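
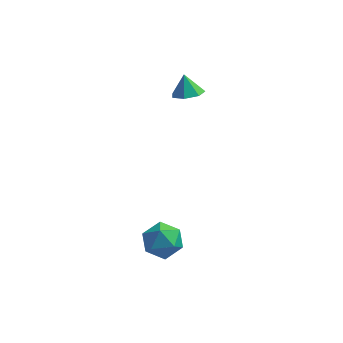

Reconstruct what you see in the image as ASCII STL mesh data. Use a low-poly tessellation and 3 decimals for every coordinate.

solid 
facet normal 0.156 0.367 0.917
outer loop
vertex -0.232 -3.091 -2.618
vertex -0.013 -4.078 -2.26
vertex 0.775 -3.458 -2.642
endloop
endfacet
facet normal 0.320 0.850 0.418
outer loop
vertex -0.232 -3.091 -2.618
vertex 0.775 -3.458 -2.642
vertex 0.386 -2.903 -3.474
endloop
endfacet
facet normal -0.263 0.965 0.022
outer loop
vertex -0.232 -3.091 -2.618
vertex 0.386 -2.903 -3.474
vertex -0.641 -3.18 -3.605
endloop
endfacet
facet normal -0.786 0.553 0.276
outer loop
vertex -0.232 -3.091 -2.618
vertex -0.641 -3.18 -3.605
vertex -0.888 -3.905 -2.855
endloop
endfacet
facet normal -0.528 0.184 0.829
outer loop
vertex -0.232 -3.091 -2.618
vertex -0.888 -3.905 -2.855
vertex -0.013 -4.078 -2.26
endloop
endfacet
facet normal 0.822 0.569 -0.005
outer loop
vertex 0.386 -2.903 -3.474
vertex 0.775 -3.458 -2.642
vertex 0.988 -3.775 -3.645
endloop
endfacet
facet normal 0.557 -0.213 0.803
outer loop
vertex 0.775 -3.458 -2.642
vertex -0.013 -4.078 -2.26
vertex 0.741 -4.5 -2.895
endloop
endfacet
facet normal -0.550 -0.510 0.661
outer loop
vertex -0.013 -4.078 -2.26
vertex -0.888 -3.905 -2.855
vertex -0.286 -4.777 -3.026
endloop
endfacet
facet normal -0.968 0.088 -0.234
outer loop
vertex -0.888 -3.905 -2.855
vertex -0.641 -3.18 -3.605
vertex -0.675 -4.222 -3.858
endloop
endfacet
facet normal -0.121 0.754 -0.645
outer loop
vertex -0.641 -3.18 -3.605
vertex 0.386 -2.903 -3.474
vertex 0.113 -3.602 -4.24
endloop
endfacet
facet normal 0.786 -0.553 -0.276
outer loop
vertex 0.332 -4.589 -3.882
vertex 0.988 -3.775 -3.645
vertex 0.741 -4.5 -2.895
endloop
endfacet
facet normal 0.263 -0.965 -0.022
outer loop
vertex 0.332 -4.589 -3.882
vertex 0.741 -4.5 -2.895
vertex -0.286 -4.777 -3.026
endloop
endfacet
facet normal -0.320 -0.850 -0.418
outer loop
vertex 0.332 -4.589 -3.882
vertex -0.286 -4.777 -3.026
vertex -0.675 -4.222 -3.858
endloop
endfacet
facet normal -0.156 -0.367 -0.917
outer loop
vertex 0.332 -4.589 -3.882
vertex -0.675 -4.222 -3.858
vertex 0.113 -3.602 -4.24
endloop
endfacet
facet normal 0.528 -0.184 -0.829
outer loop
vertex 0.332 -4.589 -3.882
vertex 0.113 -3.602 -4.24
vertex 0.988 -3.775 -3.645
endloop
endfacet
facet normal 0.968 -0.088 0.234
outer loop
vertex 0.741 -4.5 -2.895
vertex 0.988 -3.775 -3.645
vertex 0.775 -3.458 -2.642
endloop
endfacet
facet normal 0.121 -0.754 0.645
outer loop
vertex -0.286 -4.777 -3.026
vertex 0.741 -4.5 -2.895
vertex -0.013 -4.078 -2.26
endloop
endfacet
facet normal -0.822 -0.569 0.005
outer loop
vertex -0.675 -4.222 -3.858
vertex -0.286 -4.777 -3.026
vertex -0.888 -3.905 -2.855
endloop
endfacet
facet normal -0.557 0.213 -0.803
outer loop
vertex 0.113 -3.602 -4.24
vertex -0.675 -4.222 -3.858
vertex -0.641 -3.18 -3.605
endloop
endfacet
facet normal 0.550 0.510 -0.661
outer loop
vertex 0.988 -3.775 -3.645
vertex 0.113 -3.602 -4.24
vertex 0.386 -2.903 -3.474
endloop
endfacet
facet normal 0.241 -0.335 -0.911
outer loop
vertex 0.74 2.544 2.321
vertex -0.05 2.326 2.192
vertex 0.321 3.049 2.024
endloop
endfacet
facet normal 0.522 0.711 0.472
outer loop
vertex 0.74 2.544 2.321
vertex 0.321 3.049 2.024
vertex -0.33 2.714 3.248
endloop
endfacet
facet normal 0.242 -0.336 -0.910
outer loop
vertex 0.321 3.049 2.024
vertex -0.05 2.326 2.192
vertex -0.378 3.009 1.853
endloop
endfacet
facet normal -0.107 0.972 0.209
outer loop
vertex 0.321 3.049 2.024
vertex -0.378 3.009 1.853
vertex -0.33 2.714 3.248
endloop
endfacet
facet normal 0.241 -0.336 -0.910
outer loop
vertex -0.378 3.009 1.853
vertex -0.05 2.326 2.192
vertex -0.83 2.454 1.938
endloop
endfacet
facet normal -0.753 0.638 0.161
outer loop
vertex -0.378 3.009 1.853
vertex -0.83 2.454 1.938
vertex -0.33 2.714 3.248
endloop
endfacet
facet normal 0.241 -0.336 -0.911
outer loop
vertex -0.83 2.454 1.938
vertex -0.05 2.326 2.192
vertex -0.694 1.803 2.214
endloop
endfacet
facet normal -0.931 -0.040 0.363
outer loop
vertex -0.83 2.454 1.938
vertex -0.694 1.803 2.214
vertex -0.33 2.714 3.248
endloop
endfacet
facet normal 0.241 -0.335 -0.911
outer loop
vertex -0.694 1.803 2.214
vertex -0.05 2.326 2.192
vertex -0.074 1.545 2.473
endloop
endfacet
facet normal -0.506 -0.551 0.664
outer loop
vertex -0.694 1.803 2.214
vertex -0.074 1.545 2.473
vertex -0.33 2.714 3.248
endloop
endfacet
facet normal 0.241 -0.335 -0.911
outer loop
vertex -0.074 1.545 2.473
vertex -0.05 2.326 2.192
vertex 0.565 1.875 2.521
endloop
endfacet
facet normal 0.201 -0.510 0.836
outer loop
vertex -0.074 1.545 2.473
vertex 0.565 1.875 2.521
vertex -0.33 2.714 3.248
endloop
endfacet
facet normal 0.241 -0.335 -0.911
outer loop
vertex 0.565 1.875 2.521
vertex -0.05 2.326 2.192
vertex 0.74 2.544 2.321
endloop
endfacet
facet normal 0.659 0.052 0.751
outer loop
vertex 0.565 1.875 2.521
vertex 0.74 2.544 2.321
vertex -0.33 2.714 3.248
endloop
endfacet

endsolid


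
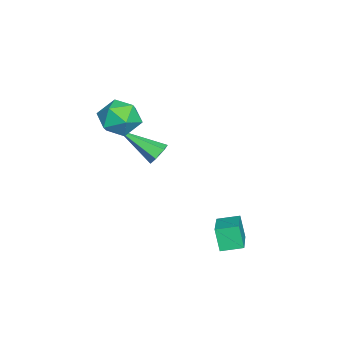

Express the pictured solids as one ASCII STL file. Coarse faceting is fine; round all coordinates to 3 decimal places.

solid 
facet normal 0.092 0.831 -0.549
outer loop
vertex -1.683 -0.914 0.301
vertex -2.002 -0.643 0.658
vertex -1.457 -0.655 0.731
endloop
endfacet
facet normal 0.860 -0.485 -0.159
outer loop
vertex -1.683 -0.914 0.301
vertex -1.457 -0.655 0.731
vertex -2.178 -2.257 1.722
endloop
endfacet
facet normal 0.092 0.832 -0.547
outer loop
vertex -1.457 -0.655 0.731
vertex -2.002 -0.643 0.658
vertex -1.776 -0.385 1.088
endloop
endfacet
facet normal 0.764 0.053 0.643
outer loop
vertex -1.457 -0.655 0.731
vertex -1.776 -0.385 1.088
vertex -2.178 -2.257 1.722
endloop
endfacet
facet normal 0.091 0.832 -0.547
outer loop
vertex -1.776 -0.385 1.088
vertex -2.002 -0.643 0.658
vertex -2.321 -0.373 1.016
endloop
endfacet
facet normal -0.116 0.341 0.933
outer loop
vertex -1.776 -0.385 1.088
vertex -2.321 -0.373 1.016
vertex -2.178 -2.257 1.722
endloop
endfacet
facet normal 0.091 0.832 -0.547
outer loop
vertex -2.321 -0.373 1.016
vertex -2.002 -0.643 0.658
vertex -2.547 -0.631 0.586
endloop
endfacet
facet normal -0.903 0.089 0.421
outer loop
vertex -2.321 -0.373 1.016
vertex -2.547 -0.631 0.586
vertex -2.178 -2.257 1.722
endloop
endfacet
facet normal 0.091 0.831 -0.549
outer loop
vertex -2.547 -0.631 0.586
vertex -2.002 -0.643 0.658
vertex -2.228 -0.902 0.229
endloop
endfacet
facet normal -0.808 -0.449 -0.381
outer loop
vertex -2.547 -0.631 0.586
vertex -2.228 -0.902 0.229
vertex -2.178 -2.257 1.722
endloop
endfacet
facet normal 0.091 0.831 -0.549
outer loop
vertex -2.228 -0.902 0.229
vertex -2.002 -0.643 0.658
vertex -1.683 -0.914 0.301
endloop
endfacet
facet normal 0.072 -0.737 -0.672
outer loop
vertex -2.228 -0.902 0.229
vertex -1.683 -0.914 0.301
vertex -2.178 -2.257 1.722
endloop
endfacet
facet normal -0.936 -0.123 -0.330
outer loop
vertex 0.943 2.091 -0.719
vertex 0.772 2.937 -0.549
vertex 1.237 2.337 -1.643
endloop
endfacet
facet normal 0.194 -0.962 -0.194
outer loop
vertex 2.968 2.563 -1.031
vertex 0.943 2.091 -0.719
vertex 1.237 2.337 -1.643
endloop
endfacet
facet normal -0.936 -0.122 -0.331
outer loop
vertex 1.237 2.337 -1.643
vertex 0.772 2.937 -0.549
vertex 1.066 3.183 -1.472
endloop
endfacet
facet normal 0.294 0.246 -0.923
outer loop
vertex 1.066 3.183 -1.472
vertex 2.968 2.563 -1.031
vertex 1.237 2.337 -1.643
endloop
endfacet
facet normal -0.295 -0.245 0.924
outer loop
vertex 0.943 2.091 -0.719
vertex 2.503 3.163 0.063
vertex 0.772 2.937 -0.549
endloop
endfacet
facet normal 0.194 -0.962 -0.194
outer loop
vertex 2.674 2.317 -0.108
vertex 0.943 2.091 -0.719
vertex 2.968 2.563 -1.031
endloop
endfacet
facet normal -0.294 -0.246 0.924
outer loop
vertex 2.674 2.317 -0.108
vertex 2.503 3.163 0.063
vertex 0.943 2.091 -0.719
endloop
endfacet
facet normal -0.194 0.961 0.194
outer loop
vertex 0.772 2.937 -0.549
vertex 2.503 3.163 0.063
vertex 1.066 3.183 -1.472
endloop
endfacet
facet normal 0.294 0.245 -0.924
outer loop
vertex 2.797 3.409 -0.861
vertex 2.968 2.563 -1.031
vertex 1.066 3.183 -1.472
endloop
endfacet
facet normal -0.194 0.962 0.194
outer loop
vertex 1.066 3.183 -1.472
vertex 2.503 3.163 0.063
vertex 2.797 3.409 -0.861
endloop
endfacet
facet normal 0.936 0.123 0.331
outer loop
vertex 2.797 3.409 -0.861
vertex 2.674 2.317 -0.108
vertex 2.968 2.563 -1.031
endloop
endfacet
facet normal 0.936 0.122 0.330
outer loop
vertex 2.503 3.163 0.063
vertex 2.674 2.317 -0.108
vertex 2.797 3.409 -0.861
endloop
endfacet
facet normal -0.603 0.313 0.734
outer loop
vertex -0.561 -1.23 3.95
vertex -0.307 -1.944 4.463
vertex 0.158 -1.157 4.51
endloop
endfacet
facet normal -0.361 0.864 0.351
outer loop
vertex -0.561 -1.23 3.95
vertex 0.158 -1.157 4.51
vertex 0.195 -0.8 3.668
endloop
endfacet
facet normal -0.557 0.763 -0.328
outer loop
vertex -0.561 -1.23 3.95
vertex 0.195 -0.8 3.668
vertex -0.247 -1.366 3.102
endloop
endfacet
facet normal -0.919 0.150 -0.364
outer loop
vertex -0.561 -1.23 3.95
vertex -0.247 -1.366 3.102
vertex -0.557 -2.072 3.593
endloop
endfacet
facet normal -0.948 -0.128 0.291
outer loop
vertex -0.561 -1.23 3.95
vertex -0.557 -2.072 3.593
vertex -0.307 -1.944 4.463
endloop
endfacet
facet normal 0.353 0.856 0.378
outer loop
vertex 0.195 -0.8 3.668
vertex 0.158 -1.157 4.51
vertex 0.917 -1.248 4.007
endloop
endfacet
facet normal -0.039 -0.037 0.999
outer loop
vertex 0.158 -1.157 4.51
vertex -0.307 -1.944 4.463
vertex 0.607 -1.954 4.498
endloop
endfacet
facet normal -0.598 -0.750 0.282
outer loop
vertex -0.307 -1.944 4.463
vertex -0.557 -2.072 3.593
vertex 0.165 -2.52 3.932
endloop
endfacet
facet normal -0.552 -0.299 -0.778
outer loop
vertex -0.557 -2.072 3.593
vertex -0.247 -1.366 3.102
vertex 0.202 -2.163 3.09
endloop
endfacet
facet normal 0.035 0.693 -0.720
outer loop
vertex -0.247 -1.366 3.102
vertex 0.195 -0.8 3.668
vertex 0.667 -1.376 3.137
endloop
endfacet
facet normal 0.919 -0.150 0.364
outer loop
vertex 0.921 -2.09 3.65
vertex 0.917 -1.248 4.007
vertex 0.607 -1.954 4.498
endloop
endfacet
facet normal 0.557 -0.763 0.328
outer loop
vertex 0.921 -2.09 3.65
vertex 0.607 -1.954 4.498
vertex 0.165 -2.52 3.932
endloop
endfacet
facet normal 0.361 -0.864 -0.351
outer loop
vertex 0.921 -2.09 3.65
vertex 0.165 -2.52 3.932
vertex 0.202 -2.163 3.09
endloop
endfacet
facet normal 0.603 -0.313 -0.734
outer loop
vertex 0.921 -2.09 3.65
vertex 0.202 -2.163 3.09
vertex 0.667 -1.376 3.137
endloop
endfacet
facet normal 0.948 0.128 -0.291
outer loop
vertex 0.921 -2.09 3.65
vertex 0.667 -1.376 3.137
vertex 0.917 -1.248 4.007
endloop
endfacet
facet normal 0.552 0.299 0.778
outer loop
vertex 0.607 -1.954 4.498
vertex 0.917 -1.248 4.007
vertex 0.158 -1.157 4.51
endloop
endfacet
facet normal -0.035 -0.693 0.720
outer loop
vertex 0.165 -2.52 3.932
vertex 0.607 -1.954 4.498
vertex -0.307 -1.944 4.463
endloop
endfacet
facet normal -0.353 -0.856 -0.378
outer loop
vertex 0.202 -2.163 3.09
vertex 0.165 -2.52 3.932
vertex -0.557 -2.072 3.593
endloop
endfacet
facet normal 0.039 0.037 -0.999
outer loop
vertex 0.667 -1.376 3.137
vertex 0.202 -2.163 3.09
vertex -0.247 -1.366 3.102
endloop
endfacet
facet normal 0.598 0.750 -0.282
outer loop
vertex 0.917 -1.248 4.007
vertex 0.667 -1.376 3.137
vertex 0.195 -0.8 3.668
endloop
endfacet

endsolid


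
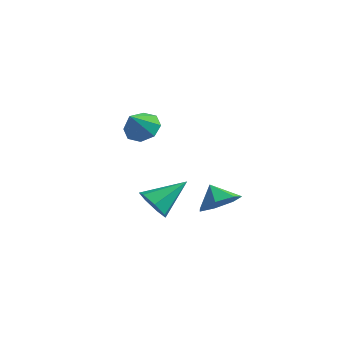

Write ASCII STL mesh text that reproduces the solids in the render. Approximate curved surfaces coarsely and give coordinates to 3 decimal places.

solid 
facet normal -0.433 -0.745 -0.508
outer loop
vertex -0.997 -3.793 -1.694
vertex -1.429 -3.24 -2.137
vertex -0.682 -3.563 -2.3
endloop
endfacet
facet normal 0.894 -0.255 0.368
outer loop
vertex -0.997 -3.793 -1.694
vertex -0.682 -3.563 -2.3
vertex -0.651 -1.9 -1.223
endloop
endfacet
facet normal -0.433 -0.745 -0.507
outer loop
vertex -0.682 -3.563 -2.3
vertex -1.429 -3.24 -2.137
vertex -0.93 -3.09 -2.783
endloop
endfacet
facet normal 0.935 0.180 -0.304
outer loop
vertex -0.682 -3.563 -2.3
vertex -0.93 -3.09 -2.783
vertex -0.651 -1.9 -1.223
endloop
endfacet
facet normal -0.433 -0.745 -0.507
outer loop
vertex -0.93 -3.09 -2.783
vertex -1.429 -3.24 -2.137
vertex -1.553 -2.73 -2.78
endloop
endfacet
facet normal 0.398 0.694 -0.600
outer loop
vertex -0.93 -3.09 -2.783
vertex -1.553 -2.73 -2.78
vertex -0.651 -1.9 -1.223
endloop
endfacet
facet normal -0.432 -0.745 -0.508
outer loop
vertex -1.553 -2.73 -2.78
vertex -1.429 -3.24 -2.137
vertex -2.084 -2.754 -2.293
endloop
endfacet
facet normal -0.314 0.901 -0.298
outer loop
vertex -1.553 -2.73 -2.78
vertex -2.084 -2.754 -2.293
vertex -0.651 -1.9 -1.223
endloop
endfacet
facet normal -0.432 -0.745 -0.508
outer loop
vertex -2.084 -2.754 -2.293
vertex -1.429 -3.24 -2.137
vertex -2.121 -3.144 -1.689
endloop
endfacet
facet normal -0.665 0.645 0.376
outer loop
vertex -2.084 -2.754 -2.293
vertex -2.121 -3.144 -1.689
vertex -0.651 -1.9 -1.223
endloop
endfacet
facet normal -0.433 -0.744 -0.509
outer loop
vertex -2.121 -3.144 -1.689
vertex -1.429 -3.24 -2.137
vertex -1.638 -3.607 -1.423
endloop
endfacet
facet normal -0.390 0.118 0.913
outer loop
vertex -2.121 -3.144 -1.689
vertex -1.638 -3.607 -1.423
vertex -0.651 -1.9 -1.223
endloop
endfacet
facet normal -0.431 -0.745 -0.509
outer loop
vertex -1.638 -3.607 -1.423
vertex -1.429 -3.24 -2.137
vertex -0.997 -3.793 -1.694
endloop
endfacet
facet normal 0.303 -0.282 0.910
outer loop
vertex -1.638 -3.607 -1.423
vertex -0.997 -3.793 -1.694
vertex -0.651 -1.9 -1.223
endloop
endfacet
facet normal 0.049 0.644 -0.764
outer loop
vertex -2.314 -1.491 1.881
vertex -2.638 -2.048 1.391
vertex -2.933 -1.462 1.866
endloop
endfacet
facet normal -0.007 0.335 0.942
outer loop
vertex -2.314 -1.491 1.881
vertex -2.933 -1.462 1.866
vertex -2.702 -2.872 2.369
endloop
endfacet
facet normal 0.050 0.644 -0.763
outer loop
vertex -2.933 -1.462 1.866
vertex -2.638 -2.048 1.391
vertex -3.379 -1.776 1.572
endloop
endfacet
facet normal -0.623 0.170 0.763
outer loop
vertex -2.933 -1.462 1.866
vertex -3.379 -1.776 1.572
vertex -2.702 -2.872 2.369
endloop
endfacet
facet normal 0.049 0.642 -0.765
outer loop
vertex -3.379 -1.776 1.572
vertex -2.638 -2.048 1.391
vertex -3.392 -2.25 1.173
endloop
endfacet
facet normal -0.887 -0.283 0.365
outer loop
vertex -3.379 -1.776 1.572
vertex -3.392 -2.25 1.173
vertex -2.702 -2.872 2.369
endloop
endfacet
facet normal 0.048 0.644 -0.764
outer loop
vertex -3.392 -2.25 1.173
vertex -2.638 -2.048 1.391
vertex -2.963 -2.605 0.901
endloop
endfacet
facet normal -0.646 -0.763 -0.024
outer loop
vertex -3.392 -2.25 1.173
vertex -2.963 -2.605 0.901
vertex -2.702 -2.872 2.369
endloop
endfacet
facet normal 0.050 0.643 -0.764
outer loop
vertex -2.963 -2.605 0.901
vertex -2.638 -2.048 1.391
vertex -2.344 -2.635 0.916
endloop
endfacet
facet normal -0.044 -0.984 -0.171
outer loop
vertex -2.963 -2.605 0.901
vertex -2.344 -2.635 0.916
vertex -2.702 -2.872 2.369
endloop
endfacet
facet normal 0.050 0.643 -0.764
outer loop
vertex -2.344 -2.635 0.916
vertex -2.638 -2.048 1.391
vertex -1.897 -2.321 1.21
endloop
endfacet
facet normal 0.572 -0.820 0.007
outer loop
vertex -2.344 -2.635 0.916
vertex -1.897 -2.321 1.21
vertex -2.702 -2.872 2.369
endloop
endfacet
facet normal 0.050 0.642 -0.765
outer loop
vertex -1.897 -2.321 1.21
vertex -2.638 -2.048 1.391
vertex -1.885 -1.847 1.609
endloop
endfacet
facet normal 0.837 -0.365 0.408
outer loop
vertex -1.897 -2.321 1.21
vertex -1.885 -1.847 1.609
vertex -2.702 -2.872 2.369
endloop
endfacet
facet normal 0.049 0.643 -0.764
outer loop
vertex -1.885 -1.847 1.609
vertex -2.638 -2.048 1.391
vertex -2.314 -1.491 1.881
endloop
endfacet
facet normal 0.597 0.113 0.794
outer loop
vertex -1.885 -1.847 1.609
vertex -2.314 -1.491 1.881
vertex -2.702 -2.872 2.369
endloop
endfacet
facet normal 0.637 -0.317 -0.703
outer loop
vertex 0.164 1.176 -3.398
vertex -0.496 0.498 -3.69
vertex -0.385 1.429 -4.009
endloop
endfacet
facet normal -0.071 0.897 0.436
outer loop
vertex 0.164 1.176 -3.398
vertex -0.385 1.429 -4.009
vertex -1.184 0.842 -2.93
endloop
endfacet
facet normal 0.636 -0.317 -0.703
outer loop
vertex -0.385 1.429 -4.009
vertex -0.496 0.498 -3.69
vertex -1.017 0.981 -4.379
endloop
endfacet
facet normal -0.582 0.813 0.011
outer loop
vertex -0.385 1.429 -4.009
vertex -1.017 0.981 -4.379
vertex -1.184 0.842 -2.93
endloop
endfacet
facet normal 0.635 -0.318 -0.704
outer loop
vertex -1.017 0.981 -4.379
vertex -0.496 0.498 -3.69
vertex -1.258 0.17 -4.23
endloop
endfacet
facet normal -0.959 0.269 -0.085
outer loop
vertex -1.017 0.981 -4.379
vertex -1.258 0.17 -4.23
vertex -1.184 0.842 -2.93
endloop
endfacet
facet normal 0.636 -0.318 -0.703
outer loop
vertex -1.258 0.17 -4.23
vertex -0.496 0.498 -3.69
vertex -0.925 -0.394 -3.674
endloop
endfacet
facet normal -0.919 -0.325 0.221
outer loop
vertex -1.258 0.17 -4.23
vertex -0.925 -0.394 -3.674
vertex -1.184 0.842 -2.93
endloop
endfacet
facet normal 0.636 -0.318 -0.703
outer loop
vertex -0.925 -0.394 -3.674
vertex -0.496 0.498 -3.69
vertex -0.269 -0.286 -3.13
endloop
endfacet
facet normal -0.492 -0.522 0.697
outer loop
vertex -0.925 -0.394 -3.674
vertex -0.269 -0.286 -3.13
vertex -1.184 0.842 -2.93
endloop
endfacet
facet normal 0.637 -0.317 -0.703
outer loop
vertex -0.269 -0.286 -3.13
vertex -0.496 0.498 -3.69
vertex 0.215 0.413 -3.007
endloop
endfacet
facet normal 0.001 -0.174 0.985
outer loop
vertex -0.269 -0.286 -3.13
vertex 0.215 0.413 -3.007
vertex -1.184 0.842 -2.93
endloop
endfacet
facet normal 0.637 -0.317 -0.703
outer loop
vertex 0.215 0.413 -3.007
vertex -0.496 0.498 -3.69
vertex 0.164 1.176 -3.398
endloop
endfacet
facet normal 0.188 0.458 0.869
outer loop
vertex 0.215 0.413 -3.007
vertex 0.164 1.176 -3.398
vertex -1.184 0.842 -2.93
endloop
endfacet

endsolid


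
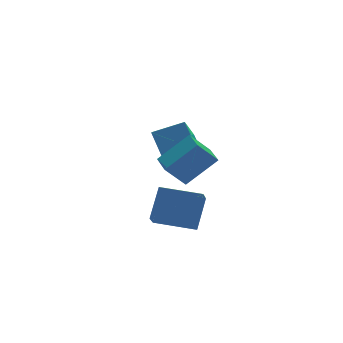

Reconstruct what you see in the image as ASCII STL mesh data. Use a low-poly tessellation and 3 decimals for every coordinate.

solid 
facet normal -0.660 0.148 0.737
outer loop
vertex -1.694 -3.693 3.605
vertex -1.364 -2.261 3.613
vertex -3.2 -3.338 2.185
endloop
endfacet
facet normal -0.225 -0.974 -0.005
outer loop
vertex -2.216 -3.559 1.087
vertex -1.694 -3.693 3.605
vertex -3.2 -3.338 2.185
endloop
endfacet
facet normal -0.660 0.148 0.737
outer loop
vertex -3.2 -3.338 2.185
vertex -1.364 -2.261 3.613
vertex -2.869 -1.906 2.193
endloop
endfacet
facet normal -0.717 0.169 -0.676
outer loop
vertex -2.869 -1.906 2.193
vertex -2.216 -3.559 1.087
vertex -3.2 -3.338 2.185
endloop
endfacet
facet normal 0.717 -0.169 0.676
outer loop
vertex -1.694 -3.693 3.605
vertex -0.38 -2.482 2.515
vertex -1.364 -2.261 3.613
endloop
endfacet
facet normal -0.225 -0.974 -0.005
outer loop
vertex -0.711 -3.914 2.507
vertex -1.694 -3.693 3.605
vertex -2.216 -3.559 1.087
endloop
endfacet
facet normal 0.717 -0.170 0.676
outer loop
vertex -0.711 -3.914 2.507
vertex -0.38 -2.482 2.515
vertex -1.694 -3.693 3.605
endloop
endfacet
facet normal 0.225 0.974 0.005
outer loop
vertex -1.364 -2.261 3.613
vertex -0.38 -2.482 2.515
vertex -2.869 -1.906 2.193
endloop
endfacet
facet normal -0.717 0.169 -0.676
outer loop
vertex -1.886 -2.127 1.095
vertex -2.216 -3.559 1.087
vertex -2.869 -1.906 2.193
endloop
endfacet
facet normal 0.225 0.974 0.005
outer loop
vertex -2.869 -1.906 2.193
vertex -0.38 -2.482 2.515
vertex -1.886 -2.127 1.095
endloop
endfacet
facet normal 0.660 -0.148 -0.737
outer loop
vertex -1.886 -2.127 1.095
vertex -0.711 -3.914 2.507
vertex -2.216 -3.559 1.087
endloop
endfacet
facet normal 0.660 -0.148 -0.737
outer loop
vertex -0.38 -2.482 2.515
vertex -0.711 -3.914 2.507
vertex -1.886 -2.127 1.095
endloop
endfacet
facet normal -0.863 0.346 -0.368
outer loop
vertex -1.205 2.101 1.973
vertex -0.175 3.089 0.487
vertex -1.353 0.463 0.782
endloop
endfacet
facet normal -0.499 -0.480 0.722
outer loop
vertex 0.175 -0.149 1.433
vertex -1.205 2.101 1.973
vertex -1.353 0.463 0.782
endloop
endfacet
facet normal -0.863 0.346 -0.368
outer loop
vertex -1.353 0.463 0.782
vertex -0.175 3.089 0.487
vertex -0.323 1.451 -0.704
endloop
endfacet
facet normal -0.073 -0.806 -0.587
outer loop
vertex -0.323 1.451 -0.704
vertex 0.175 -0.149 1.433
vertex -1.353 0.463 0.782
endloop
endfacet
facet normal 0.073 0.806 0.587
outer loop
vertex -1.205 2.101 1.973
vertex 1.353 2.477 1.138
vertex -0.175 3.089 0.487
endloop
endfacet
facet normal -0.499 -0.480 0.722
outer loop
vertex 0.323 1.489 2.624
vertex -1.205 2.101 1.973
vertex 0.175 -0.149 1.433
endloop
endfacet
facet normal 0.073 0.806 0.587
outer loop
vertex 0.323 1.489 2.624
vertex 1.353 2.477 1.138
vertex -1.205 2.101 1.973
endloop
endfacet
facet normal 0.499 0.480 -0.722
outer loop
vertex -0.175 3.089 0.487
vertex 1.353 2.477 1.138
vertex -0.323 1.451 -0.704
endloop
endfacet
facet normal -0.073 -0.806 -0.587
outer loop
vertex 1.205 0.839 -0.053
vertex 0.175 -0.149 1.433
vertex -0.323 1.451 -0.704
endloop
endfacet
facet normal 0.499 0.480 -0.722
outer loop
vertex -0.323 1.451 -0.704
vertex 1.353 2.477 1.138
vertex 1.205 0.839 -0.053
endloop
endfacet
facet normal 0.863 -0.346 0.368
outer loop
vertex 1.205 0.839 -0.053
vertex 0.323 1.489 2.624
vertex 0.175 -0.149 1.433
endloop
endfacet
facet normal 0.863 -0.346 0.368
outer loop
vertex 1.353 2.477 1.138
vertex 0.323 1.489 2.624
vertex 1.205 0.839 -0.053
endloop
endfacet
facet normal -0.770 0.628 0.115
outer loop
vertex -4.103 -3.59 -0.699
vertex -3.222 -2.785 0.805
vertex -3.49 -2.684 -1.542
endloop
endfacet
facet normal -0.458 -0.419 -0.784
outer loop
vertex -1.858 -4.015 -1.785
vertex -4.103 -3.59 -0.699
vertex -3.49 -2.684 -1.542
endloop
endfacet
facet normal -0.770 0.628 0.115
outer loop
vertex -3.49 -2.684 -1.542
vertex -3.222 -2.785 0.805
vertex -2.61 -1.88 -0.037
endloop
endfacet
facet normal 0.444 0.656 -0.610
outer loop
vertex -2.61 -1.88 -0.037
vertex -1.858 -4.015 -1.785
vertex -3.49 -2.684 -1.542
endloop
endfacet
facet normal -0.444 -0.656 0.611
outer loop
vertex -4.103 -3.59 -0.699
vertex -1.59 -4.116 0.562
vertex -3.222 -2.785 0.805
endloop
endfacet
facet normal -0.458 -0.419 -0.784
outer loop
vertex -2.47 -4.92 -0.943
vertex -4.103 -3.59 -0.699
vertex -1.858 -4.015 -1.785
endloop
endfacet
facet normal -0.444 -0.657 0.610
outer loop
vertex -2.47 -4.92 -0.943
vertex -1.59 -4.116 0.562
vertex -4.103 -3.59 -0.699
endloop
endfacet
facet normal 0.458 0.419 0.784
outer loop
vertex -3.222 -2.785 0.805
vertex -1.59 -4.116 0.562
vertex -2.61 -1.88 -0.037
endloop
endfacet
facet normal 0.443 0.656 -0.611
outer loop
vertex -0.977 -3.21 -0.281
vertex -1.858 -4.015 -1.785
vertex -2.61 -1.88 -0.037
endloop
endfacet
facet normal 0.458 0.419 0.784
outer loop
vertex -2.61 -1.88 -0.037
vertex -1.59 -4.116 0.562
vertex -0.977 -3.21 -0.281
endloop
endfacet
facet normal 0.770 -0.628 -0.115
outer loop
vertex -0.977 -3.21 -0.281
vertex -2.47 -4.92 -0.943
vertex -1.858 -4.015 -1.785
endloop
endfacet
facet normal 0.770 -0.628 -0.115
outer loop
vertex -1.59 -4.116 0.562
vertex -2.47 -4.92 -0.943
vertex -0.977 -3.21 -0.281
endloop
endfacet

endsolid


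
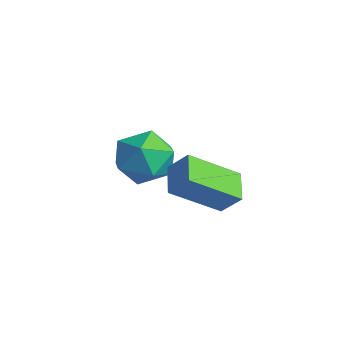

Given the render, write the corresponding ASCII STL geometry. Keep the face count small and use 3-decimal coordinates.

solid 
facet normal -0.667 0.705 -0.240
outer loop
vertex -3.719 -2.021 2.213
vertex -4.231 -2.16 3.23
vertex -3.383 -1.397 3.114
endloop
endfacet
facet normal -0.040 0.828 -0.559
outer loop
vertex -3.719 -2.021 2.213
vertex -3.383 -1.397 3.114
vertex -2.603 -1.84 2.401
endloop
endfacet
facet normal 0.119 0.259 -0.958
outer loop
vertex -3.719 -2.021 2.213
vertex -2.603 -1.84 2.401
vertex -2.969 -2.876 2.075
endloop
endfacet
facet normal -0.409 -0.216 -0.886
outer loop
vertex -3.719 -2.021 2.213
vertex -2.969 -2.876 2.075
vertex -3.975 -3.074 2.588
endloop
endfacet
facet normal -0.895 0.060 -0.442
outer loop
vertex -3.719 -2.021 2.213
vertex -3.975 -3.074 2.588
vertex -4.231 -2.16 3.23
endloop
endfacet
facet normal 0.457 0.888 -0.052
outer loop
vertex -2.603 -1.84 2.401
vertex -3.383 -1.397 3.114
vertex -2.425 -1.866 3.532
endloop
endfacet
facet normal -0.556 0.689 0.465
outer loop
vertex -3.383 -1.397 3.114
vertex -4.231 -2.16 3.23
vertex -3.431 -2.064 4.045
endloop
endfacet
facet normal -0.925 -0.355 0.137
outer loop
vertex -4.231 -2.16 3.23
vertex -3.975 -3.074 2.588
vertex -3.797 -3.1 3.719
endloop
endfacet
facet normal -0.139 -0.802 -0.581
outer loop
vertex -3.975 -3.074 2.588
vertex -2.969 -2.876 2.075
vertex -3.017 -3.543 3.006
endloop
endfacet
facet normal 0.715 -0.033 -0.698
outer loop
vertex -2.969 -2.876 2.075
vertex -2.603 -1.84 2.401
vertex -2.169 -2.78 2.89
endloop
endfacet
facet normal 0.409 0.216 0.886
outer loop
vertex -2.681 -2.919 3.907
vertex -2.425 -1.866 3.532
vertex -3.431 -2.064 4.045
endloop
endfacet
facet normal -0.119 -0.259 0.958
outer loop
vertex -2.681 -2.919 3.907
vertex -3.431 -2.064 4.045
vertex -3.797 -3.1 3.719
endloop
endfacet
facet normal 0.040 -0.828 0.559
outer loop
vertex -2.681 -2.919 3.907
vertex -3.797 -3.1 3.719
vertex -3.017 -3.543 3.006
endloop
endfacet
facet normal 0.667 -0.705 0.240
outer loop
vertex -2.681 -2.919 3.907
vertex -3.017 -3.543 3.006
vertex -2.169 -2.78 2.89
endloop
endfacet
facet normal 0.895 -0.060 0.442
outer loop
vertex -2.681 -2.919 3.907
vertex -2.169 -2.78 2.89
vertex -2.425 -1.866 3.532
endloop
endfacet
facet normal 0.139 0.802 0.581
outer loop
vertex -3.431 -2.064 4.045
vertex -2.425 -1.866 3.532
vertex -3.383 -1.397 3.114
endloop
endfacet
facet normal -0.715 0.033 0.698
outer loop
vertex -3.797 -3.1 3.719
vertex -3.431 -2.064 4.045
vertex -4.231 -2.16 3.23
endloop
endfacet
facet normal -0.457 -0.888 0.052
outer loop
vertex -3.017 -3.543 3.006
vertex -3.797 -3.1 3.719
vertex -3.975 -3.074 2.588
endloop
endfacet
facet normal 0.556 -0.689 -0.465
outer loop
vertex -2.169 -2.78 2.89
vertex -3.017 -3.543 3.006
vertex -2.969 -2.876 2.075
endloop
endfacet
facet normal 0.925 0.355 -0.137
outer loop
vertex -2.425 -1.866 3.532
vertex -2.169 -2.78 2.89
vertex -2.603 -1.84 2.401
endloop
endfacet
facet normal -0.567 -0.373 -0.735
outer loop
vertex -0.086 -3.538 3.569
vertex -1.0 -2.984 3.993
vertex 0.354 -1.929 2.413
endloop
endfacet
facet normal 0.795 -0.482 -0.368
outer loop
vertex 0.92 -1.556 3.147
vertex -0.086 -3.538 3.569
vertex 0.354 -1.929 2.413
endloop
endfacet
facet normal -0.566 -0.373 -0.735
outer loop
vertex 0.354 -1.929 2.413
vertex -1.0 -2.984 3.993
vertex -0.56 -1.375 2.836
endloop
endfacet
facet normal 0.217 0.793 -0.570
outer loop
vertex -0.56 -1.375 2.836
vertex 0.92 -1.556 3.147
vertex 0.354 -1.929 2.413
endloop
endfacet
facet normal -0.216 -0.793 0.570
outer loop
vertex -0.086 -3.538 3.569
vertex -0.434 -2.611 4.727
vertex -1.0 -2.984 3.993
endloop
endfacet
facet normal 0.795 -0.482 -0.368
outer loop
vertex 0.48 -3.165 4.304
vertex -0.086 -3.538 3.569
vertex 0.92 -1.556 3.147
endloop
endfacet
facet normal -0.217 -0.793 0.569
outer loop
vertex 0.48 -3.165 4.304
vertex -0.434 -2.611 4.727
vertex -0.086 -3.538 3.569
endloop
endfacet
facet normal -0.795 0.482 0.368
outer loop
vertex -1.0 -2.984 3.993
vertex -0.434 -2.611 4.727
vertex -0.56 -1.375 2.836
endloop
endfacet
facet normal 0.217 0.793 -0.569
outer loop
vertex 0.006 -1.002 3.571
vertex 0.92 -1.556 3.147
vertex -0.56 -1.375 2.836
endloop
endfacet
facet normal -0.795 0.482 0.368
outer loop
vertex -0.56 -1.375 2.836
vertex -0.434 -2.611 4.727
vertex 0.006 -1.002 3.571
endloop
endfacet
facet normal 0.567 0.373 0.734
outer loop
vertex 0.006 -1.002 3.571
vertex 0.48 -3.165 4.304
vertex 0.92 -1.556 3.147
endloop
endfacet
facet normal 0.566 0.373 0.735
outer loop
vertex -0.434 -2.611 4.727
vertex 0.48 -3.165 4.304
vertex 0.006 -1.002 3.571
endloop
endfacet

endsolid


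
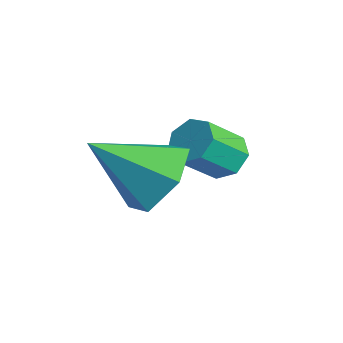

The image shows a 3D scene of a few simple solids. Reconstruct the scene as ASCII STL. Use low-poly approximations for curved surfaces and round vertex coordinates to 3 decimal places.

solid 
facet normal 0.314 0.723 -0.616
outer loop
vertex 0.888 0.07 1.2
vertex 0.075 0.075 0.792
vertex 0.228 0.617 1.506
endloop
endfacet
facet normal 0.414 -0.010 0.910
outer loop
vertex 0.888 0.07 1.2
vertex 0.228 0.617 1.506
vertex -0.435 -1.095 1.788
endloop
endfacet
facet normal 0.314 0.722 -0.616
outer loop
vertex 0.228 0.617 1.506
vertex 0.075 0.075 0.792
vertex -0.585 0.623 1.098
endloop
endfacet
facet normal -0.425 0.305 0.852
outer loop
vertex 0.228 0.617 1.506
vertex -0.585 0.623 1.098
vertex -0.435 -1.095 1.788
endloop
endfacet
facet normal 0.315 0.723 -0.615
outer loop
vertex -0.585 0.623 1.098
vertex 0.075 0.075 0.792
vertex -0.738 0.081 0.383
endloop
endfacet
facet normal -0.978 -0.001 0.210
outer loop
vertex -0.585 0.623 1.098
vertex -0.738 0.081 0.383
vertex -0.435 -1.095 1.788
endloop
endfacet
facet normal 0.315 0.723 -0.615
outer loop
vertex -0.738 0.081 0.383
vertex 0.075 0.075 0.792
vertex -0.079 -0.466 0.077
endloop
endfacet
facet normal -0.689 -0.622 -0.372
outer loop
vertex -0.738 0.081 0.383
vertex -0.079 -0.466 0.077
vertex -0.435 -1.095 1.788
endloop
endfacet
facet normal 0.315 0.723 -0.615
outer loop
vertex -0.079 -0.466 0.077
vertex 0.075 0.075 0.792
vertex 0.734 -0.472 0.486
endloop
endfacet
facet normal 0.151 -0.938 -0.313
outer loop
vertex -0.079 -0.466 0.077
vertex 0.734 -0.472 0.486
vertex -0.435 -1.095 1.788
endloop
endfacet
facet normal 0.314 0.723 -0.616
outer loop
vertex 0.734 -0.472 0.486
vertex 0.075 0.075 0.792
vertex 0.888 0.07 1.2
endloop
endfacet
facet normal 0.702 -0.632 0.328
outer loop
vertex 0.734 -0.472 0.486
vertex 0.888 0.07 1.2
vertex -0.435 -1.095 1.788
endloop
endfacet
facet normal -0.069 0.731 -0.678
outer loop
vertex 0.377 1.502 0.65
vertex -0.147 1.561 0.767
vertex 0.278 1.808 0.99
endloop
endfacet
facet normal 0.975 0.194 0.110
outer loop
vertex 0.377 1.502 0.65
vertex 0.278 1.808 0.99
vertex 0.451 0.719 1.376
endloop
endfacet
facet normal 0.975 0.194 0.109
outer loop
vertex 0.451 0.719 1.376
vertex 0.278 1.808 0.99
vertex 0.352 1.026 1.716
endloop
endfacet
facet normal 0.068 -0.731 0.679
outer loop
vertex 0.451 0.719 1.376
vertex 0.352 1.026 1.716
vertex -0.073 0.779 1.493
endloop
endfacet
facet normal -0.068 0.730 -0.680
outer loop
vertex 0.278 1.808 0.99
vertex -0.147 1.561 0.767
vertex -0.141 1.929 1.162
endloop
endfacet
facet normal 0.443 0.632 0.636
outer loop
vertex 0.278 1.808 0.99
vertex -0.141 1.929 1.162
vertex 0.352 1.026 1.716
endloop
endfacet
facet normal 0.443 0.632 0.636
outer loop
vertex 0.352 1.026 1.716
vertex -0.141 1.929 1.162
vertex -0.067 1.146 1.889
endloop
endfacet
facet normal 0.070 -0.732 0.678
outer loop
vertex 0.352 1.026 1.716
vertex -0.067 1.146 1.889
vertex -0.073 0.779 1.493
endloop
endfacet
facet normal -0.070 0.730 -0.679
outer loop
vertex -0.141 1.929 1.162
vertex -0.147 1.561 0.767
vertex -0.564 1.772 1.037
endloop
endfacet
facet normal -0.423 0.595 0.684
outer loop
vertex -0.141 1.929 1.162
vertex -0.564 1.772 1.037
vertex -0.067 1.146 1.889
endloop
endfacet
facet normal -0.423 0.595 0.684
outer loop
vertex -0.067 1.146 1.889
vertex -0.564 1.772 1.037
vertex -0.49 0.99 1.763
endloop
endfacet
facet normal 0.068 -0.732 0.678
outer loop
vertex -0.067 1.146 1.889
vertex -0.49 0.99 1.763
vertex -0.073 0.779 1.493
endloop
endfacet
facet normal -0.069 0.732 -0.678
outer loop
vertex -0.564 1.772 1.037
vertex -0.147 1.561 0.767
vertex -0.674 1.457 0.708
endloop
endfacet
facet normal -0.970 0.111 0.218
outer loop
vertex -0.564 1.772 1.037
vertex -0.674 1.457 0.708
vertex -0.49 0.99 1.763
endloop
endfacet
facet normal -0.970 0.111 0.218
outer loop
vertex -0.49 0.99 1.763
vertex -0.674 1.457 0.708
vertex -0.6 0.675 1.434
endloop
endfacet
facet normal 0.069 -0.732 0.678
outer loop
vertex -0.49 0.99 1.763
vertex -0.6 0.675 1.434
vertex -0.073 0.779 1.493
endloop
endfacet
facet normal -0.068 0.731 -0.679
outer loop
vertex -0.674 1.457 0.708
vertex -0.147 1.561 0.767
vertex -0.386 1.22 0.424
endloop
endfacet
facet normal -0.786 -0.459 -0.414
outer loop
vertex -0.674 1.457 0.708
vertex -0.386 1.22 0.424
vertex -0.6 0.675 1.434
endloop
endfacet
facet normal -0.787 -0.458 -0.414
outer loop
vertex -0.6 0.675 1.434
vertex -0.386 1.22 0.424
vertex -0.313 0.438 1.15
endloop
endfacet
facet normal 0.068 -0.731 0.679
outer loop
vertex -0.6 0.675 1.434
vertex -0.313 0.438 1.15
vertex -0.073 0.779 1.493
endloop
endfacet
facet normal -0.069 0.731 -0.679
outer loop
vertex -0.386 1.22 0.424
vertex -0.147 1.561 0.767
vertex 0.081 1.24 0.398
endloop
endfacet
facet normal -0.012 -0.681 -0.732
outer loop
vertex -0.386 1.22 0.424
vertex 0.081 1.24 0.398
vertex -0.313 0.438 1.15
endloop
endfacet
facet normal -0.012 -0.681 -0.732
outer loop
vertex -0.313 0.438 1.15
vertex 0.081 1.24 0.398
vertex 0.155 0.458 1.124
endloop
endfacet
facet normal 0.069 -0.731 0.679
outer loop
vertex -0.313 0.438 1.15
vertex 0.155 0.458 1.124
vertex -0.073 0.779 1.493
endloop
endfacet
facet normal -0.069 0.731 -0.679
outer loop
vertex 0.081 1.24 0.398
vertex -0.147 1.561 0.767
vertex 0.377 1.502 0.65
endloop
endfacet
facet normal 0.772 -0.391 -0.500
outer loop
vertex 0.081 1.24 0.398
vertex 0.377 1.502 0.65
vertex 0.155 0.458 1.124
endloop
endfacet
facet normal 0.772 -0.392 -0.501
outer loop
vertex 0.155 0.458 1.124
vertex 0.377 1.502 0.65
vertex 0.451 0.719 1.376
endloop
endfacet
facet normal 0.068 -0.732 0.678
outer loop
vertex 0.155 0.458 1.124
vertex 0.451 0.719 1.376
vertex -0.073 0.779 1.493
endloop
endfacet

endsolid


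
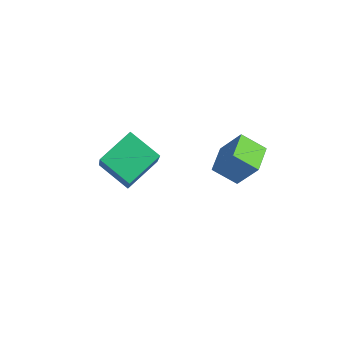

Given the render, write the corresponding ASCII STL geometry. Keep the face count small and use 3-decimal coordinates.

solid 
facet normal -0.677 -0.489 0.550
outer loop
vertex 2.953 -0.896 -0.963
vertex 2.461 -0.167 -0.92
vertex 2.45 -1.184 -1.838
endloop
endfacet
facet normal 0.559 -0.828 -0.049
outer loop
vertex 3.019 -0.773 -2.3
vertex 2.953 -0.896 -0.963
vertex 2.45 -1.184 -1.838
endloop
endfacet
facet normal -0.677 -0.489 0.550
outer loop
vertex 2.45 -1.184 -1.838
vertex 2.461 -0.167 -0.92
vertex 1.958 -0.456 -1.796
endloop
endfacet
facet normal -0.478 -0.275 -0.834
outer loop
vertex 1.958 -0.456 -1.796
vertex 3.019 -0.773 -2.3
vertex 2.45 -1.184 -1.838
endloop
endfacet
facet normal 0.479 0.274 0.834
outer loop
vertex 2.953 -0.896 -0.963
vertex 3.03 0.244 -1.382
vertex 2.461 -0.167 -0.92
endloop
endfacet
facet normal 0.560 -0.827 -0.048
outer loop
vertex 3.522 -0.484 -1.424
vertex 2.953 -0.896 -0.963
vertex 3.019 -0.773 -2.3
endloop
endfacet
facet normal 0.477 0.275 0.835
outer loop
vertex 3.522 -0.484 -1.424
vertex 3.03 0.244 -1.382
vertex 2.953 -0.896 -0.963
endloop
endfacet
facet normal -0.559 0.828 0.048
outer loop
vertex 2.461 -0.167 -0.92
vertex 3.03 0.244 -1.382
vertex 1.958 -0.456 -1.796
endloop
endfacet
facet normal -0.478 -0.273 -0.835
outer loop
vertex 2.527 -0.044 -2.257
vertex 3.019 -0.773 -2.3
vertex 1.958 -0.456 -1.796
endloop
endfacet
facet normal -0.559 0.827 0.049
outer loop
vertex 1.958 -0.456 -1.796
vertex 3.03 0.244 -1.382
vertex 2.527 -0.044 -2.257
endloop
endfacet
facet normal 0.677 0.489 -0.550
outer loop
vertex 2.527 -0.044 -2.257
vertex 3.522 -0.484 -1.424
vertex 3.019 -0.773 -2.3
endloop
endfacet
facet normal 0.677 0.489 -0.550
outer loop
vertex 3.03 0.244 -1.382
vertex 3.522 -0.484 -1.424
vertex 2.527 -0.044 -2.257
endloop
endfacet
facet normal -0.872 -0.223 0.437
outer loop
vertex 0.01 -3.065 -2.097
vertex -0.019 -1.974 -1.599
vertex -1.009 -2.333 -3.757
endloop
endfacet
facet normal 0.024 -0.909 -0.416
outer loop
vertex -0.041 -2.086 -4.241
vertex 0.01 -3.065 -2.097
vertex -1.009 -2.333 -3.757
endloop
endfacet
facet normal -0.872 -0.222 0.437
outer loop
vertex -1.009 -2.333 -3.757
vertex -0.019 -1.974 -1.599
vertex -1.037 -1.242 -3.258
endloop
endfacet
facet normal -0.489 0.352 -0.798
outer loop
vertex -1.037 -1.242 -3.258
vertex -0.041 -2.086 -4.241
vertex -1.009 -2.333 -3.757
endloop
endfacet
facet normal 0.489 -0.351 0.798
outer loop
vertex 0.01 -3.065 -2.097
vertex 0.949 -1.727 -2.083
vertex -0.019 -1.974 -1.599
endloop
endfacet
facet normal 0.024 -0.909 -0.416
outer loop
vertex 0.977 -2.818 -2.582
vertex 0.01 -3.065 -2.097
vertex -0.041 -2.086 -4.241
endloop
endfacet
facet normal 0.490 -0.352 0.797
outer loop
vertex 0.977 -2.818 -2.582
vertex 0.949 -1.727 -2.083
vertex 0.01 -3.065 -2.097
endloop
endfacet
facet normal -0.024 0.909 0.416
outer loop
vertex -0.019 -1.974 -1.599
vertex 0.949 -1.727 -2.083
vertex -1.037 -1.242 -3.258
endloop
endfacet
facet normal -0.490 0.351 -0.798
outer loop
vertex -0.07 -0.995 -3.743
vertex -0.041 -2.086 -4.241
vertex -1.037 -1.242 -3.258
endloop
endfacet
facet normal -0.024 0.909 0.416
outer loop
vertex -1.037 -1.242 -3.258
vertex 0.949 -1.727 -2.083
vertex -0.07 -0.995 -3.743
endloop
endfacet
facet normal 0.872 0.223 -0.437
outer loop
vertex -0.07 -0.995 -3.743
vertex 0.977 -2.818 -2.582
vertex -0.041 -2.086 -4.241
endloop
endfacet
facet normal 0.872 0.222 -0.437
outer loop
vertex 0.949 -1.727 -2.083
vertex 0.977 -2.818 -2.582
vertex -0.07 -0.995 -3.743
endloop
endfacet

endsolid


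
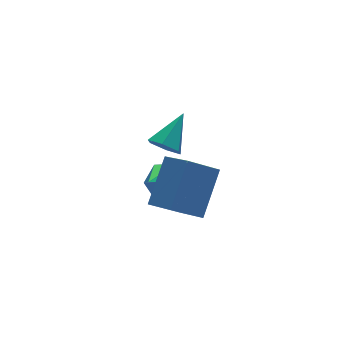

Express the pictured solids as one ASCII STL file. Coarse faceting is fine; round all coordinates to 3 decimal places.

solid 
facet normal -0.710 -0.378 -0.594
outer loop
vertex 3.619 1.744 -0.07
vertex 3.197 2.007 0.267
vertex 3.433 2.299 -0.201
endloop
endfacet
facet normal 0.841 0.160 -0.516
outer loop
vertex 3.619 1.744 -0.07
vertex 3.433 2.299 -0.201
vertex 4.183 2.533 1.093
endloop
endfacet
facet normal -0.709 -0.379 -0.594
outer loop
vertex 3.433 2.299 -0.201
vertex 3.197 2.007 0.267
vertex 3.011 2.562 0.135
endloop
endfacet
facet normal 0.294 0.896 -0.332
outer loop
vertex 3.433 2.299 -0.201
vertex 3.011 2.562 0.135
vertex 4.183 2.533 1.093
endloop
endfacet
facet normal -0.709 -0.379 -0.595
outer loop
vertex 3.011 2.562 0.135
vertex 3.197 2.007 0.267
vertex 2.775 2.269 0.603
endloop
endfacet
facet normal -0.300 0.869 0.393
outer loop
vertex 3.011 2.562 0.135
vertex 2.775 2.269 0.603
vertex 4.183 2.533 1.093
endloop
endfacet
facet normal -0.709 -0.379 -0.595
outer loop
vertex 2.775 2.269 0.603
vertex 3.197 2.007 0.267
vertex 2.961 1.714 0.735
endloop
endfacet
facet normal -0.345 0.106 0.933
outer loop
vertex 2.775 2.269 0.603
vertex 2.961 1.714 0.735
vertex 4.183 2.533 1.093
endloop
endfacet
facet normal -0.710 -0.378 -0.595
outer loop
vertex 2.961 1.714 0.735
vertex 3.197 2.007 0.267
vertex 3.383 1.452 0.398
endloop
endfacet
facet normal 0.205 -0.632 0.747
outer loop
vertex 2.961 1.714 0.735
vertex 3.383 1.452 0.398
vertex 4.183 2.533 1.093
endloop
endfacet
facet normal -0.710 -0.378 -0.594
outer loop
vertex 3.383 1.452 0.398
vertex 3.197 2.007 0.267
vertex 3.619 1.744 -0.07
endloop
endfacet
facet normal 0.796 -0.605 0.024
outer loop
vertex 3.383 1.452 0.398
vertex 3.619 1.744 -0.07
vertex 4.183 2.533 1.093
endloop
endfacet
facet normal -0.799 0.148 0.582
outer loop
vertex 1.014 -2.195 1.633
vertex 2.001 -1.45 2.799
vertex 0.84 -1.193 1.14
endloop
endfacet
facet normal -0.581 -0.438 -0.686
outer loop
vertex 1.799 -1.37 0.441
vertex 1.014 -2.195 1.633
vertex 0.84 -1.193 1.14
endloop
endfacet
facet normal -0.800 0.147 0.582
outer loop
vertex 0.84 -1.193 1.14
vertex 2.001 -1.45 2.799
vertex 1.827 -0.448 2.307
endloop
endfacet
facet normal -0.154 0.887 -0.436
outer loop
vertex 1.827 -0.448 2.307
vertex 1.799 -1.37 0.441
vertex 0.84 -1.193 1.14
endloop
endfacet
facet normal 0.154 -0.887 0.436
outer loop
vertex 1.014 -2.195 1.633
vertex 2.96 -1.627 2.1
vertex 2.001 -1.45 2.799
endloop
endfacet
facet normal -0.581 -0.438 -0.686
outer loop
vertex 1.973 -2.372 0.933
vertex 1.014 -2.195 1.633
vertex 1.799 -1.37 0.441
endloop
endfacet
facet normal 0.154 -0.887 0.436
outer loop
vertex 1.973 -2.372 0.933
vertex 2.96 -1.627 2.1
vertex 1.014 -2.195 1.633
endloop
endfacet
facet normal 0.581 0.438 0.686
outer loop
vertex 2.001 -1.45 2.799
vertex 2.96 -1.627 2.1
vertex 1.827 -0.448 2.307
endloop
endfacet
facet normal -0.154 0.887 -0.436
outer loop
vertex 2.786 -0.625 1.607
vertex 1.799 -1.37 0.441
vertex 1.827 -0.448 2.307
endloop
endfacet
facet normal 0.581 0.438 0.686
outer loop
vertex 1.827 -0.448 2.307
vertex 2.96 -1.627 2.1
vertex 2.786 -0.625 1.607
endloop
endfacet
facet normal 0.799 -0.147 -0.583
outer loop
vertex 2.786 -0.625 1.607
vertex 1.973 -2.372 0.933
vertex 1.799 -1.37 0.441
endloop
endfacet
facet normal 0.800 -0.148 -0.582
outer loop
vertex 2.96 -1.627 2.1
vertex 1.973 -2.372 0.933
vertex 2.786 -0.625 1.607
endloop
endfacet
facet normal 0.684 0.389 -0.617
outer loop
vertex 2.919 0.774 0.521
vertex 2.481 0.641 -0.048
vertex 2.437 1.278 0.305
endloop
endfacet
facet normal -0.022 0.376 0.926
outer loop
vertex 2.919 0.774 0.521
vertex 2.437 1.278 0.305
vertex 1.599 0.139 0.748
endloop
endfacet
facet normal 0.684 0.389 -0.617
outer loop
vertex 2.437 1.278 0.305
vertex 2.481 0.641 -0.048
vertex 2.0 1.145 -0.264
endloop
endfacet
facet normal -0.675 0.640 0.369
outer loop
vertex 2.437 1.278 0.305
vertex 2.0 1.145 -0.264
vertex 1.599 0.139 0.748
endloop
endfacet
facet normal 0.684 0.389 -0.617
outer loop
vertex 2.0 1.145 -0.264
vertex 2.481 0.641 -0.048
vertex 2.044 0.508 -0.617
endloop
endfacet
facet normal -0.954 0.093 -0.286
outer loop
vertex 2.0 1.145 -0.264
vertex 2.044 0.508 -0.617
vertex 1.599 0.139 0.748
endloop
endfacet
facet normal 0.685 0.388 -0.617
outer loop
vertex 2.044 0.508 -0.617
vertex 2.481 0.641 -0.048
vertex 2.525 0.003 -0.401
endloop
endfacet
facet normal -0.581 -0.718 -0.384
outer loop
vertex 2.044 0.508 -0.617
vertex 2.525 0.003 -0.401
vertex 1.599 0.139 0.748
endloop
endfacet
facet normal 0.684 0.389 -0.617
outer loop
vertex 2.525 0.003 -0.401
vertex 2.481 0.641 -0.048
vertex 2.963 0.136 0.168
endloop
endfacet
facet normal 0.072 -0.982 0.174
outer loop
vertex 2.525 0.003 -0.401
vertex 2.963 0.136 0.168
vertex 1.599 0.139 0.748
endloop
endfacet
facet normal 0.684 0.389 -0.617
outer loop
vertex 2.963 0.136 0.168
vertex 2.481 0.641 -0.048
vertex 2.919 0.774 0.521
endloop
endfacet
facet normal 0.352 -0.435 0.829
outer loop
vertex 2.963 0.136 0.168
vertex 2.919 0.774 0.521
vertex 1.599 0.139 0.748
endloop
endfacet

endsolid


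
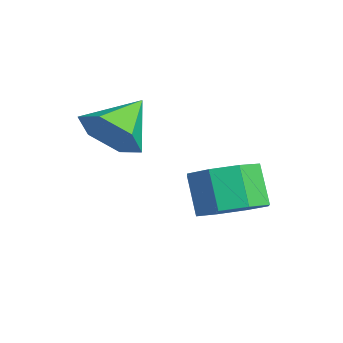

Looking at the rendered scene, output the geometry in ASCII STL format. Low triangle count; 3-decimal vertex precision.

solid 
facet normal 0.476 -0.720 -0.505
outer loop
vertex -2.993 -2.41 -0.78
vertex -3.388 -2.015 -1.716
vertex -2.434 -1.654 -1.332
endloop
endfacet
facet normal 0.384 0.342 0.858
outer loop
vertex -2.993 -2.41 -0.78
vertex -2.434 -1.654 -1.332
vertex -4.172 -0.825 -0.884
endloop
endfacet
facet normal 0.476 -0.721 -0.504
outer loop
vertex -2.434 -1.654 -1.332
vertex -3.388 -2.015 -1.716
vertex -2.828 -1.259 -2.268
endloop
endfacet
facet normal 0.460 0.871 0.174
outer loop
vertex -2.434 -1.654 -1.332
vertex -2.828 -1.259 -2.268
vertex -4.172 -0.825 -0.884
endloop
endfacet
facet normal 0.476 -0.721 -0.504
outer loop
vertex -2.828 -1.259 -2.268
vertex -3.388 -2.015 -1.716
vertex -3.782 -1.62 -2.652
endloop
endfacet
facet normal -0.161 0.886 -0.434
outer loop
vertex -2.828 -1.259 -2.268
vertex -3.782 -1.62 -2.652
vertex -4.172 -0.825 -0.884
endloop
endfacet
facet normal 0.476 -0.721 -0.504
outer loop
vertex -3.782 -1.62 -2.652
vertex -3.388 -2.015 -1.716
vertex -4.342 -2.375 -2.101
endloop
endfacet
facet normal -0.856 0.374 -0.357
outer loop
vertex -3.782 -1.62 -2.652
vertex -4.342 -2.375 -2.101
vertex -4.172 -0.825 -0.884
endloop
endfacet
facet normal 0.475 -0.721 -0.504
outer loop
vertex -4.342 -2.375 -2.101
vertex -3.388 -2.015 -1.716
vertex -3.948 -2.77 -1.164
endloop
endfacet
facet normal -0.932 -0.154 0.327
outer loop
vertex -4.342 -2.375 -2.101
vertex -3.948 -2.77 -1.164
vertex -4.172 -0.825 -0.884
endloop
endfacet
facet normal 0.475 -0.721 -0.505
outer loop
vertex -3.948 -2.77 -1.164
vertex -3.388 -2.015 -1.716
vertex -2.993 -2.41 -0.78
endloop
endfacet
facet normal -0.312 -0.170 0.935
outer loop
vertex -3.948 -2.77 -1.164
vertex -2.993 -2.41 -0.78
vertex -4.172 -0.825 -0.884
endloop
endfacet
facet normal 0.551 0.004 -0.834
outer loop
vertex -0.418 1.614 -3.58
vertex -0.973 0.753 -3.951
vertex -1.09 1.834 -4.023
endloop
endfacet
facet normal 0.218 0.965 0.148
outer loop
vertex -0.418 1.614 -3.58
vertex -1.09 1.834 -4.023
vertex -1.211 1.609 -2.378
endloop
endfacet
facet normal 0.218 0.965 0.148
outer loop
vertex -1.211 1.609 -2.378
vertex -1.09 1.834 -4.023
vertex -1.883 1.829 -2.821
endloop
endfacet
facet normal -0.551 -0.004 0.834
outer loop
vertex -1.211 1.609 -2.378
vertex -1.883 1.829 -2.821
vertex -1.767 0.747 -2.749
endloop
endfacet
facet normal 0.550 0.004 -0.835
outer loop
vertex -1.09 1.834 -4.023
vertex -0.973 0.753 -3.951
vertex -1.694 1.421 -4.423
endloop
endfacet
facet normal -0.415 0.869 -0.270
outer loop
vertex -1.09 1.834 -4.023
vertex -1.694 1.421 -4.423
vertex -1.883 1.829 -2.821
endloop
endfacet
facet normal -0.416 0.868 -0.270
outer loop
vertex -1.883 1.829 -2.821
vertex -1.694 1.421 -4.423
vertex -2.487 1.415 -3.222
endloop
endfacet
facet normal -0.551 -0.004 0.834
outer loop
vertex -1.883 1.829 -2.821
vertex -2.487 1.415 -3.222
vertex -1.767 0.747 -2.749
endloop
endfacet
facet normal 0.550 0.004 -0.835
outer loop
vertex -1.694 1.421 -4.423
vertex -0.973 0.753 -3.951
vertex -1.876 0.616 -4.547
endloop
endfacet
facet normal -0.806 0.264 -0.531
outer loop
vertex -1.694 1.421 -4.423
vertex -1.876 0.616 -4.547
vertex -2.487 1.415 -3.222
endloop
endfacet
facet normal -0.806 0.263 -0.530
outer loop
vertex -2.487 1.415 -3.222
vertex -1.876 0.616 -4.547
vertex -2.669 0.61 -3.345
endloop
endfacet
facet normal -0.551 -0.003 0.835
outer loop
vertex -2.487 1.415 -3.222
vertex -2.669 0.61 -3.345
vertex -1.767 0.747 -2.749
endloop
endfacet
facet normal 0.550 0.004 -0.835
outer loop
vertex -1.876 0.616 -4.547
vertex -0.973 0.753 -3.951
vertex -1.529 -0.109 -4.322
endloop
endfacet
facet normal -0.724 -0.495 -0.480
outer loop
vertex -1.876 0.616 -4.547
vertex -1.529 -0.109 -4.322
vertex -2.669 0.61 -3.345
endloop
endfacet
facet normal -0.724 -0.496 -0.480
outer loop
vertex -2.669 0.61 -3.345
vertex -1.529 -0.109 -4.322
vertex -2.322 -0.114 -3.12
endloop
endfacet
facet normal -0.551 -0.005 0.835
outer loop
vertex -2.669 0.61 -3.345
vertex -2.322 -0.114 -3.12
vertex -1.767 0.747 -2.749
endloop
endfacet
facet normal 0.551 0.004 -0.834
outer loop
vertex -1.529 -0.109 -4.322
vertex -0.973 0.753 -3.951
vertex -0.857 -0.329 -3.879
endloop
endfacet
facet normal -0.218 -0.965 -0.148
outer loop
vertex -1.529 -0.109 -4.322
vertex -0.857 -0.329 -3.879
vertex -2.322 -0.114 -3.12
endloop
endfacet
facet normal -0.218 -0.965 -0.148
outer loop
vertex -2.322 -0.114 -3.12
vertex -0.857 -0.329 -3.879
vertex -1.65 -0.334 -2.677
endloop
endfacet
facet normal -0.551 -0.004 0.834
outer loop
vertex -2.322 -0.114 -3.12
vertex -1.65 -0.334 -2.677
vertex -1.767 0.747 -2.749
endloop
endfacet
facet normal 0.551 0.004 -0.834
outer loop
vertex -0.857 -0.329 -3.879
vertex -0.973 0.753 -3.951
vertex -0.253 0.085 -3.478
endloop
endfacet
facet normal 0.416 -0.868 0.271
outer loop
vertex -0.857 -0.329 -3.879
vertex -0.253 0.085 -3.478
vertex -1.65 -0.334 -2.677
endloop
endfacet
facet normal 0.415 -0.869 0.270
outer loop
vertex -1.65 -0.334 -2.677
vertex -0.253 0.085 -3.478
vertex -1.046 0.079 -2.277
endloop
endfacet
facet normal -0.550 -0.004 0.835
outer loop
vertex -1.65 -0.334 -2.677
vertex -1.046 0.079 -2.277
vertex -1.767 0.747 -2.749
endloop
endfacet
facet normal 0.551 0.003 -0.835
outer loop
vertex -0.253 0.085 -3.478
vertex -0.973 0.753 -3.951
vertex -0.071 0.89 -3.355
endloop
endfacet
facet normal 0.806 -0.263 0.531
outer loop
vertex -0.253 0.085 -3.478
vertex -0.071 0.89 -3.355
vertex -1.046 0.079 -2.277
endloop
endfacet
facet normal 0.806 -0.264 0.530
outer loop
vertex -1.046 0.079 -2.277
vertex -0.071 0.89 -3.355
vertex -0.864 0.884 -2.153
endloop
endfacet
facet normal -0.550 -0.004 0.835
outer loop
vertex -1.046 0.079 -2.277
vertex -0.864 0.884 -2.153
vertex -1.767 0.747 -2.749
endloop
endfacet
facet normal 0.551 0.005 -0.835
outer loop
vertex -0.071 0.89 -3.355
vertex -0.973 0.753 -3.951
vertex -0.418 1.614 -3.58
endloop
endfacet
facet normal 0.724 0.496 0.480
outer loop
vertex -0.071 0.89 -3.355
vertex -0.418 1.614 -3.58
vertex -0.864 0.884 -2.153
endloop
endfacet
facet normal 0.724 0.495 0.480
outer loop
vertex -0.864 0.884 -2.153
vertex -0.418 1.614 -3.58
vertex -1.211 1.609 -2.378
endloop
endfacet
facet normal -0.550 -0.004 0.835
outer loop
vertex -0.864 0.884 -2.153
vertex -1.211 1.609 -2.378
vertex -1.767 0.747 -2.749
endloop
endfacet

endsolid


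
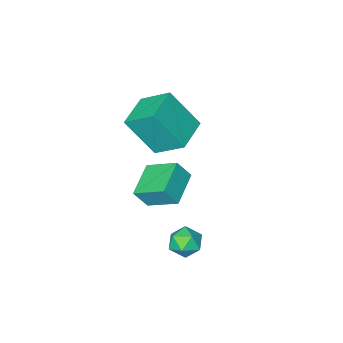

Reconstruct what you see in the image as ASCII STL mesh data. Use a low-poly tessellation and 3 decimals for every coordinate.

solid 
facet normal -0.572 0.072 0.817
outer loop
vertex 2.654 3.958 -1.248
vertex 3.058 3.481 -0.923
vertex 3.214 4.166 -0.874
endloop
endfacet
facet normal -0.562 0.688 0.459
outer loop
vertex 2.654 3.958 -1.248
vertex 3.214 4.166 -0.874
vertex 3.074 4.466 -1.496
endloop
endfacet
facet normal -0.801 0.563 -0.203
outer loop
vertex 2.654 3.958 -1.248
vertex 3.074 4.466 -1.496
vertex 2.832 3.966 -1.929
endloop
endfacet
facet normal -0.959 -0.131 -0.252
outer loop
vertex 2.654 3.958 -1.248
vertex 2.832 3.966 -1.929
vertex 2.822 3.357 -1.575
endloop
endfacet
facet normal -0.817 -0.434 0.378
outer loop
vertex 2.654 3.958 -1.248
vertex 2.822 3.357 -1.575
vertex 3.058 3.481 -0.923
endloop
endfacet
facet normal 0.116 0.905 0.410
outer loop
vertex 3.074 4.466 -1.496
vertex 3.214 4.166 -0.874
vertex 3.738 4.303 -1.325
endloop
endfacet
facet normal 0.101 -0.094 0.990
outer loop
vertex 3.214 4.166 -0.874
vertex 3.058 3.481 -0.923
vertex 3.728 3.694 -0.971
endloop
endfacet
facet normal -0.296 -0.913 0.281
outer loop
vertex 3.058 3.481 -0.923
vertex 2.822 3.357 -1.575
vertex 3.486 3.194 -1.404
endloop
endfacet
facet normal -0.526 -0.421 -0.739
outer loop
vertex 2.822 3.357 -1.575
vertex 2.832 3.966 -1.929
vertex 3.346 3.494 -2.026
endloop
endfacet
facet normal -0.270 0.702 -0.659
outer loop
vertex 2.832 3.966 -1.929
vertex 3.074 4.466 -1.496
vertex 3.502 4.179 -1.977
endloop
endfacet
facet normal 0.959 0.131 0.252
outer loop
vertex 3.906 3.702 -1.652
vertex 3.738 4.303 -1.325
vertex 3.728 3.694 -0.971
endloop
endfacet
facet normal 0.801 -0.563 0.203
outer loop
vertex 3.906 3.702 -1.652
vertex 3.728 3.694 -0.971
vertex 3.486 3.194 -1.404
endloop
endfacet
facet normal 0.562 -0.688 -0.459
outer loop
vertex 3.906 3.702 -1.652
vertex 3.486 3.194 -1.404
vertex 3.346 3.494 -2.026
endloop
endfacet
facet normal 0.572 -0.072 -0.817
outer loop
vertex 3.906 3.702 -1.652
vertex 3.346 3.494 -2.026
vertex 3.502 4.179 -1.977
endloop
endfacet
facet normal 0.817 0.434 -0.378
outer loop
vertex 3.906 3.702 -1.652
vertex 3.502 4.179 -1.977
vertex 3.738 4.303 -1.325
endloop
endfacet
facet normal 0.526 0.421 0.739
outer loop
vertex 3.728 3.694 -0.971
vertex 3.738 4.303 -1.325
vertex 3.214 4.166 -0.874
endloop
endfacet
facet normal 0.270 -0.702 0.659
outer loop
vertex 3.486 3.194 -1.404
vertex 3.728 3.694 -0.971
vertex 3.058 3.481 -0.923
endloop
endfacet
facet normal -0.116 -0.905 -0.410
outer loop
vertex 3.346 3.494 -2.026
vertex 3.486 3.194 -1.404
vertex 2.822 3.357 -1.575
endloop
endfacet
facet normal -0.101 0.094 -0.990
outer loop
vertex 3.502 4.179 -1.977
vertex 3.346 3.494 -2.026
vertex 2.832 3.966 -1.929
endloop
endfacet
facet normal 0.296 0.913 -0.281
outer loop
vertex 3.738 4.303 -1.325
vertex 3.502 4.179 -1.977
vertex 3.074 4.466 -1.496
endloop
endfacet
facet normal -0.762 -0.587 0.274
outer loop
vertex 2.013 1.337 0.585
vertex 1.547 1.578 -0.195
vertex 2.631 0.201 -0.134
endloop
endfacet
facet normal 0.496 -0.256 0.830
outer loop
vertex 3.773 1.082 -0.545
vertex 2.013 1.337 0.585
vertex 2.631 0.201 -0.134
endloop
endfacet
facet normal -0.762 -0.588 0.273
outer loop
vertex 2.631 0.201 -0.134
vertex 1.547 1.578 -0.195
vertex 2.165 0.442 -0.915
endloop
endfacet
facet normal 0.417 -0.768 -0.486
outer loop
vertex 2.165 0.442 -0.915
vertex 3.773 1.082 -0.545
vertex 2.631 0.201 -0.134
endloop
endfacet
facet normal -0.417 0.768 0.486
outer loop
vertex 2.013 1.337 0.585
vertex 2.689 2.459 -0.606
vertex 1.547 1.578 -0.195
endloop
endfacet
facet normal 0.496 -0.256 0.830
outer loop
vertex 3.155 2.218 0.175
vertex 2.013 1.337 0.585
vertex 3.773 1.082 -0.545
endloop
endfacet
facet normal -0.418 0.768 0.486
outer loop
vertex 3.155 2.218 0.175
vertex 2.689 2.459 -0.606
vertex 2.013 1.337 0.585
endloop
endfacet
facet normal -0.496 0.256 -0.830
outer loop
vertex 1.547 1.578 -0.195
vertex 2.689 2.459 -0.606
vertex 2.165 0.442 -0.915
endloop
endfacet
facet normal 0.417 -0.768 -0.487
outer loop
vertex 3.307 1.323 -1.325
vertex 3.773 1.082 -0.545
vertex 2.165 0.442 -0.915
endloop
endfacet
facet normal -0.495 0.256 -0.830
outer loop
vertex 2.165 0.442 -0.915
vertex 2.689 2.459 -0.606
vertex 3.307 1.323 -1.325
endloop
endfacet
facet normal 0.762 0.588 -0.273
outer loop
vertex 3.307 1.323 -1.325
vertex 3.155 2.218 0.175
vertex 3.773 1.082 -0.545
endloop
endfacet
facet normal 0.762 0.587 -0.273
outer loop
vertex 2.689 2.459 -0.606
vertex 3.155 2.218 0.175
vertex 3.307 1.323 -1.325
endloop
endfacet
facet normal -0.829 -0.545 0.126
outer loop
vertex 1.075 -0.597 2.858
vertex 0.271 0.259 1.276
vertex 1.669 -1.708 1.955
endloop
endfacet
facet normal 0.408 -0.435 0.803
outer loop
vertex 2.929 -0.879 1.764
vertex 1.075 -0.597 2.858
vertex 1.669 -1.708 1.955
endloop
endfacet
facet normal -0.829 -0.545 0.126
outer loop
vertex 1.669 -1.708 1.955
vertex 0.271 0.259 1.276
vertex 0.865 -0.852 0.373
endloop
endfacet
facet normal 0.383 -0.717 -0.583
outer loop
vertex 0.865 -0.852 0.373
vertex 2.929 -0.879 1.764
vertex 1.669 -1.708 1.955
endloop
endfacet
facet normal -0.383 0.717 0.583
outer loop
vertex 1.075 -0.597 2.858
vertex 1.531 1.088 1.085
vertex 0.271 0.259 1.276
endloop
endfacet
facet normal 0.408 -0.435 0.803
outer loop
vertex 2.335 0.232 2.667
vertex 1.075 -0.597 2.858
vertex 2.929 -0.879 1.764
endloop
endfacet
facet normal -0.383 0.717 0.583
outer loop
vertex 2.335 0.232 2.667
vertex 1.531 1.088 1.085
vertex 1.075 -0.597 2.858
endloop
endfacet
facet normal -0.408 0.435 -0.803
outer loop
vertex 0.271 0.259 1.276
vertex 1.531 1.088 1.085
vertex 0.865 -0.852 0.373
endloop
endfacet
facet normal 0.383 -0.717 -0.583
outer loop
vertex 2.125 -0.023 0.182
vertex 2.929 -0.879 1.764
vertex 0.865 -0.852 0.373
endloop
endfacet
facet normal -0.408 0.435 -0.803
outer loop
vertex 0.865 -0.852 0.373
vertex 1.531 1.088 1.085
vertex 2.125 -0.023 0.182
endloop
endfacet
facet normal 0.829 0.545 -0.126
outer loop
vertex 2.125 -0.023 0.182
vertex 2.335 0.232 2.667
vertex 2.929 -0.879 1.764
endloop
endfacet
facet normal 0.829 0.545 -0.126
outer loop
vertex 1.531 1.088 1.085
vertex 2.335 0.232 2.667
vertex 2.125 -0.023 0.182
endloop
endfacet

endsolid


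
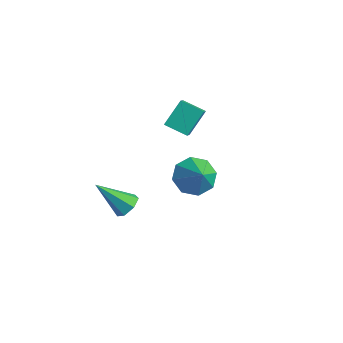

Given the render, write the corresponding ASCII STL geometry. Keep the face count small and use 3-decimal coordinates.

solid 
facet normal -0.693 0.258 -0.673
outer loop
vertex 1.81 1.863 1.588
vertex 1.044 1.373 2.189
vertex 1.462 2.378 2.144
endloop
endfacet
facet normal 0.875 0.471 0.112
outer loop
vertex 1.81 1.863 1.588
vertex 1.462 2.378 2.144
vertex 2.076 0.987 3.191
endloop
endfacet
facet normal -0.694 0.258 -0.672
outer loop
vertex 1.462 2.378 2.144
vertex 1.044 1.373 2.189
vertex 0.87 2.305 2.727
endloop
endfacet
facet normal 0.490 0.652 0.579
outer loop
vertex 1.462 2.378 2.144
vertex 0.87 2.305 2.727
vertex 2.076 0.987 3.191
endloop
endfacet
facet normal -0.693 0.259 -0.673
outer loop
vertex 0.87 2.305 2.727
vertex 1.044 1.373 2.189
vertex 0.379 1.685 2.994
endloop
endfacet
facet normal 0.043 0.366 0.929
outer loop
vertex 0.87 2.305 2.727
vertex 0.379 1.685 2.994
vertex 2.076 0.987 3.191
endloop
endfacet
facet normal -0.693 0.259 -0.673
outer loop
vertex 0.379 1.685 2.994
vertex 1.044 1.373 2.189
vertex 0.277 0.883 2.79
endloop
endfacet
facet normal -0.200 -0.218 0.955
outer loop
vertex 0.379 1.685 2.994
vertex 0.277 0.883 2.79
vertex 2.076 0.987 3.191
endloop
endfacet
facet normal -0.693 0.259 -0.673
outer loop
vertex 0.277 0.883 2.79
vertex 1.044 1.373 2.189
vertex 0.625 0.367 2.233
endloop
endfacet
facet normal -0.099 -0.760 0.642
outer loop
vertex 0.277 0.883 2.79
vertex 0.625 0.367 2.233
vertex 2.076 0.987 3.191
endloop
endfacet
facet normal -0.693 0.259 -0.673
outer loop
vertex 0.625 0.367 2.233
vertex 1.044 1.373 2.189
vertex 1.218 0.441 1.651
endloop
endfacet
facet normal 0.288 -0.942 0.174
outer loop
vertex 0.625 0.367 2.233
vertex 1.218 0.441 1.651
vertex 2.076 0.987 3.191
endloop
endfacet
facet normal -0.693 0.259 -0.673
outer loop
vertex 1.218 0.441 1.651
vertex 1.044 1.373 2.189
vertex 1.708 1.06 1.384
endloop
endfacet
facet normal 0.734 -0.657 -0.176
outer loop
vertex 1.218 0.441 1.651
vertex 1.708 1.06 1.384
vertex 2.076 0.987 3.191
endloop
endfacet
facet normal -0.693 0.259 -0.673
outer loop
vertex 1.708 1.06 1.384
vertex 1.044 1.373 2.189
vertex 1.81 1.863 1.588
endloop
endfacet
facet normal 0.977 -0.073 -0.202
outer loop
vertex 1.708 1.06 1.384
vertex 1.81 1.863 1.588
vertex 2.076 0.987 3.191
endloop
endfacet
facet normal -0.823 -0.439 0.360
outer loop
vertex -1.681 2.826 5.222
vertex -2.807 3.932 3.994
vertex -1.57 1.714 4.119
endloop
endfacet
facet normal 0.563 -0.553 0.614
outer loop
vertex -0.533 2.268 3.666
vertex -1.681 2.826 5.222
vertex -1.57 1.714 4.119
endloop
endfacet
facet normal -0.823 -0.439 0.360
outer loop
vertex -1.57 1.714 4.119
vertex -2.807 3.932 3.994
vertex -2.697 2.821 2.891
endloop
endfacet
facet normal 0.071 -0.708 -0.703
outer loop
vertex -2.697 2.821 2.891
vertex -0.533 2.268 3.666
vertex -1.57 1.714 4.119
endloop
endfacet
facet normal -0.071 0.708 0.703
outer loop
vertex -1.681 2.826 5.222
vertex -1.77 4.486 3.541
vertex -2.807 3.932 3.994
endloop
endfacet
facet normal 0.563 -0.554 0.614
outer loop
vertex -0.643 3.379 4.769
vertex -1.681 2.826 5.222
vertex -0.533 2.268 3.666
endloop
endfacet
facet normal -0.070 0.708 0.703
outer loop
vertex -0.643 3.379 4.769
vertex -1.77 4.486 3.541
vertex -1.681 2.826 5.222
endloop
endfacet
facet normal -0.564 0.553 -0.613
outer loop
vertex -2.807 3.932 3.994
vertex -1.77 4.486 3.541
vertex -2.697 2.821 2.891
endloop
endfacet
facet normal 0.071 -0.708 -0.703
outer loop
vertex -1.659 3.374 2.438
vertex -0.533 2.268 3.666
vertex -2.697 2.821 2.891
endloop
endfacet
facet normal -0.563 0.553 -0.614
outer loop
vertex -2.697 2.821 2.891
vertex -1.77 4.486 3.541
vertex -1.659 3.374 2.438
endloop
endfacet
facet normal 0.823 0.439 -0.360
outer loop
vertex -1.659 3.374 2.438
vertex -0.643 3.379 4.769
vertex -0.533 2.268 3.666
endloop
endfacet
facet normal 0.823 0.439 -0.360
outer loop
vertex -1.77 4.486 3.541
vertex -0.643 3.379 4.769
vertex -1.659 3.374 2.438
endloop
endfacet
facet normal 0.526 0.498 -0.689
outer loop
vertex -2.548 0.906 -1.661
vertex -2.865 0.466 -2.221
vertex -3.123 1.142 -1.929
endloop
endfacet
facet normal -0.123 0.600 0.791
outer loop
vertex -2.548 0.906 -1.661
vertex -3.123 1.142 -1.929
vertex -3.995 -0.606 -0.739
endloop
endfacet
facet normal 0.525 0.498 -0.690
outer loop
vertex -3.123 1.142 -1.929
vertex -2.865 0.466 -2.221
vertex -3.504 0.868 -2.417
endloop
endfacet
facet normal -0.770 0.574 0.279
outer loop
vertex -3.123 1.142 -1.929
vertex -3.504 0.868 -2.417
vertex -3.995 -0.606 -0.739
endloop
endfacet
facet normal 0.525 0.499 -0.689
outer loop
vertex -3.504 0.868 -2.417
vertex -2.865 0.466 -2.221
vertex -3.404 0.292 -2.758
endloop
endfacet
facet normal -0.960 -0.000 -0.281
outer loop
vertex -3.504 0.868 -2.417
vertex -3.404 0.292 -2.758
vertex -3.995 -0.606 -0.739
endloop
endfacet
facet normal 0.526 0.498 -0.689
outer loop
vertex -3.404 0.292 -2.758
vertex -2.865 0.466 -2.221
vertex -2.898 -0.154 -2.694
endloop
endfacet
facet normal -0.550 -0.691 -0.468
outer loop
vertex -3.404 0.292 -2.758
vertex -2.898 -0.154 -2.694
vertex -3.995 -0.606 -0.739
endloop
endfacet
facet normal 0.525 0.498 -0.690
outer loop
vertex -2.898 -0.154 -2.694
vertex -2.865 0.466 -2.221
vertex -2.368 -0.133 -2.275
endloop
endfacet
facet normal 0.151 -0.978 -0.142
outer loop
vertex -2.898 -0.154 -2.694
vertex -2.368 -0.133 -2.275
vertex -3.995 -0.606 -0.739
endloop
endfacet
facet normal 0.526 0.498 -0.690
outer loop
vertex -2.368 -0.133 -2.275
vertex -2.865 0.466 -2.221
vertex -2.212 0.339 -1.815
endloop
endfacet
facet normal 0.615 -0.645 0.453
outer loop
vertex -2.368 -0.133 -2.275
vertex -2.212 0.339 -1.815
vertex -3.995 -0.606 -0.739
endloop
endfacet
facet normal 0.526 0.499 -0.689
outer loop
vertex -2.212 0.339 -1.815
vertex -2.865 0.466 -2.221
vertex -2.548 0.906 -1.661
endloop
endfacet
facet normal 0.494 0.057 0.868
outer loop
vertex -2.212 0.339 -1.815
vertex -2.548 0.906 -1.661
vertex -3.995 -0.606 -0.739
endloop
endfacet

endsolid


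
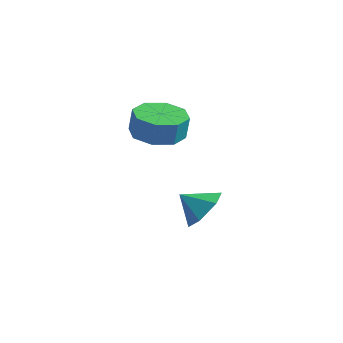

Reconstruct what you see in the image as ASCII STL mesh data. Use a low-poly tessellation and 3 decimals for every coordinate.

solid 
facet normal 0.603 0.524 -0.601
outer loop
vertex -0.238 -2.469 -3.463
vertex -0.861 -1.688 -3.408
vertex -0.118 -1.783 -2.745
endloop
endfacet
facet normal 0.283 -0.717 0.638
outer loop
vertex -0.238 -2.469 -3.463
vertex -0.118 -1.783 -2.745
vertex -1.579 -2.312 -2.692
endloop
endfacet
facet normal 0.603 0.524 -0.601
outer loop
vertex -0.118 -1.783 -2.745
vertex -0.861 -1.688 -3.408
vertex -0.741 -1.002 -2.69
endloop
endfacet
facet normal 0.048 -0.032 0.998
outer loop
vertex -0.118 -1.783 -2.745
vertex -0.741 -1.002 -2.69
vertex -1.579 -2.312 -2.692
endloop
endfacet
facet normal 0.603 0.524 -0.601
outer loop
vertex -0.741 -1.002 -2.69
vertex -0.861 -1.688 -3.408
vertex -1.484 -0.908 -3.353
endloop
endfacet
facet normal -0.590 0.376 0.714
outer loop
vertex -0.741 -1.002 -2.69
vertex -1.484 -0.908 -3.353
vertex -1.579 -2.312 -2.692
endloop
endfacet
facet normal 0.603 0.524 -0.601
outer loop
vertex -1.484 -0.908 -3.353
vertex -0.861 -1.688 -3.408
vertex -1.604 -1.594 -4.071
endloop
endfacet
facet normal -0.992 0.100 0.070
outer loop
vertex -1.484 -0.908 -3.353
vertex -1.604 -1.594 -4.071
vertex -1.579 -2.312 -2.692
endloop
endfacet
facet normal 0.603 0.524 -0.601
outer loop
vertex -1.604 -1.594 -4.071
vertex -0.861 -1.688 -3.408
vertex -0.981 -2.374 -4.126
endloop
endfacet
facet normal -0.758 -0.585 -0.291
outer loop
vertex -1.604 -1.594 -4.071
vertex -0.981 -2.374 -4.126
vertex -1.579 -2.312 -2.692
endloop
endfacet
facet normal 0.603 0.524 -0.601
outer loop
vertex -0.981 -2.374 -4.126
vertex -0.861 -1.688 -3.408
vertex -0.238 -2.469 -3.463
endloop
endfacet
facet normal -0.120 -0.993 -0.007
outer loop
vertex -0.981 -2.374 -4.126
vertex -0.238 -2.469 -3.463
vertex -1.579 -2.312 -2.692
endloop
endfacet
facet normal -0.175 -0.027 -0.984
outer loop
vertex -0.589 -3.368 0.556
vertex -1.621 -3.304 0.738
vertex -0.85 -2.609 0.582
endloop
endfacet
facet normal 0.929 0.326 -0.174
outer loop
vertex -0.589 -3.368 0.556
vertex -0.85 -2.609 0.582
vertex -0.407 -3.34 1.58
endloop
endfacet
facet normal 0.929 0.325 -0.175
outer loop
vertex -0.407 -3.34 1.58
vertex -0.85 -2.609 0.582
vertex -0.668 -2.58 1.605
endloop
endfacet
facet normal 0.175 0.028 0.984
outer loop
vertex -0.407 -3.34 1.58
vertex -0.668 -2.58 1.605
vertex -1.439 -3.276 1.762
endloop
endfacet
facet normal -0.175 -0.027 -0.984
outer loop
vertex -0.85 -2.609 0.582
vertex -1.621 -3.304 0.738
vertex -1.563 -2.256 0.699
endloop
endfacet
facet normal 0.428 0.898 -0.102
outer loop
vertex -0.85 -2.609 0.582
vertex -1.563 -2.256 0.699
vertex -0.668 -2.58 1.605
endloop
endfacet
facet normal 0.427 0.899 -0.101
outer loop
vertex -0.668 -2.58 1.605
vertex -1.563 -2.256 0.699
vertex -1.381 -2.228 1.722
endloop
endfacet
facet normal 0.175 0.028 0.984
outer loop
vertex -0.668 -2.58 1.605
vertex -1.381 -2.228 1.722
vertex -1.439 -3.276 1.762
endloop
endfacet
facet normal -0.175 -0.027 -0.984
outer loop
vertex -1.563 -2.256 0.699
vertex -1.621 -3.304 0.738
vertex -2.31 -2.518 0.839
endloop
endfacet
facet normal -0.325 0.945 0.032
outer loop
vertex -1.563 -2.256 0.699
vertex -2.31 -2.518 0.839
vertex -1.381 -2.228 1.722
endloop
endfacet
facet normal -0.325 0.945 0.032
outer loop
vertex -1.381 -2.228 1.722
vertex -2.31 -2.518 0.839
vertex -2.128 -2.49 1.863
endloop
endfacet
facet normal 0.176 0.028 0.984
outer loop
vertex -1.381 -2.228 1.722
vertex -2.128 -2.49 1.863
vertex -1.439 -3.276 1.762
endloop
endfacet
facet normal -0.175 -0.027 -0.984
outer loop
vertex -2.31 -2.518 0.839
vertex -1.621 -3.304 0.738
vertex -2.653 -3.24 0.92
endloop
endfacet
facet normal -0.887 0.438 0.146
outer loop
vertex -2.31 -2.518 0.839
vertex -2.653 -3.24 0.92
vertex -2.128 -2.49 1.863
endloop
endfacet
facet normal -0.887 0.438 0.146
outer loop
vertex -2.128 -2.49 1.863
vertex -2.653 -3.24 0.92
vertex -2.471 -3.212 1.944
endloop
endfacet
facet normal 0.175 0.027 0.984
outer loop
vertex -2.128 -2.49 1.863
vertex -2.471 -3.212 1.944
vertex -1.439 -3.276 1.762
endloop
endfacet
facet normal -0.175 -0.028 -0.984
outer loop
vertex -2.653 -3.24 0.92
vertex -1.621 -3.304 0.738
vertex -2.392 -4.0 0.895
endloop
endfacet
facet normal -0.930 -0.325 0.174
outer loop
vertex -2.653 -3.24 0.92
vertex -2.392 -4.0 0.895
vertex -2.471 -3.212 1.944
endloop
endfacet
facet normal -0.929 -0.326 0.175
outer loop
vertex -2.471 -3.212 1.944
vertex -2.392 -4.0 0.895
vertex -2.21 -3.971 1.918
endloop
endfacet
facet normal 0.175 0.027 0.984
outer loop
vertex -2.471 -3.212 1.944
vertex -2.21 -3.971 1.918
vertex -1.439 -3.276 1.762
endloop
endfacet
facet normal -0.175 -0.028 -0.984
outer loop
vertex -2.392 -4.0 0.895
vertex -1.621 -3.304 0.738
vertex -1.679 -4.352 0.778
endloop
endfacet
facet normal -0.427 -0.899 0.101
outer loop
vertex -2.392 -4.0 0.895
vertex -1.679 -4.352 0.778
vertex -2.21 -3.971 1.918
endloop
endfacet
facet normal -0.428 -0.898 0.101
outer loop
vertex -2.21 -3.971 1.918
vertex -1.679 -4.352 0.778
vertex -1.497 -4.324 1.801
endloop
endfacet
facet normal 0.175 0.027 0.984
outer loop
vertex -2.21 -3.971 1.918
vertex -1.497 -4.324 1.801
vertex -1.439 -3.276 1.762
endloop
endfacet
facet normal -0.176 -0.028 -0.984
outer loop
vertex -1.679 -4.352 0.778
vertex -1.621 -3.304 0.738
vertex -0.932 -4.09 0.637
endloop
endfacet
facet normal 0.325 -0.945 -0.032
outer loop
vertex -1.679 -4.352 0.778
vertex -0.932 -4.09 0.637
vertex -1.497 -4.324 1.801
endloop
endfacet
facet normal 0.325 -0.945 -0.032
outer loop
vertex -1.497 -4.324 1.801
vertex -0.932 -4.09 0.637
vertex -0.75 -4.062 1.661
endloop
endfacet
facet normal 0.175 0.027 0.984
outer loop
vertex -1.497 -4.324 1.801
vertex -0.75 -4.062 1.661
vertex -1.439 -3.276 1.762
endloop
endfacet
facet normal -0.175 -0.027 -0.984
outer loop
vertex -0.932 -4.09 0.637
vertex -1.621 -3.304 0.738
vertex -0.589 -3.368 0.556
endloop
endfacet
facet normal 0.887 -0.438 -0.146
outer loop
vertex -0.932 -4.09 0.637
vertex -0.589 -3.368 0.556
vertex -0.75 -4.062 1.661
endloop
endfacet
facet normal 0.887 -0.438 -0.146
outer loop
vertex -0.75 -4.062 1.661
vertex -0.589 -3.368 0.556
vertex -0.407 -3.34 1.58
endloop
endfacet
facet normal 0.175 0.027 0.984
outer loop
vertex -0.75 -4.062 1.661
vertex -0.407 -3.34 1.58
vertex -1.439 -3.276 1.762
endloop
endfacet

endsolid
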